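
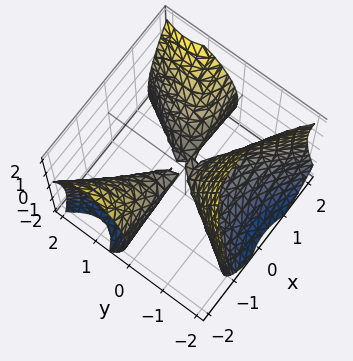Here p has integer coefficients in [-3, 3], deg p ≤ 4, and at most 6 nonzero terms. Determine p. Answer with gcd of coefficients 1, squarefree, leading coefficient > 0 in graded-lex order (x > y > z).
1. The picture has 2 separate pieces. They look like related sheets of one shape, so recover p as a whole.
2. Degree: the shape is more complex than any degree-2 surface, so deg p = 3.
3. From the visible intercepts: it meets the z-axis at z = 0 (among the integer gridlines); it meets the y-axis at y = 0 (among the integer gridlines); the visible x-axis segment lies entirely on the surface.
4. Putting this together gives p.

3*x^2*y + x*y^2 - 2*y^3 - 2*y*z - 2*z^2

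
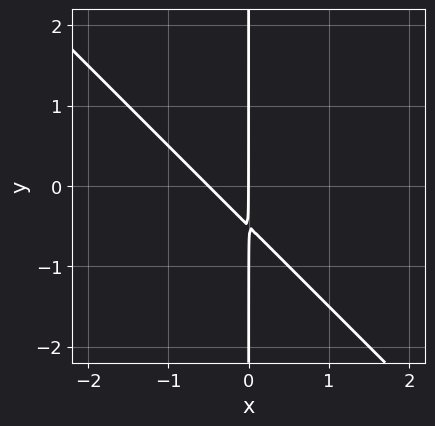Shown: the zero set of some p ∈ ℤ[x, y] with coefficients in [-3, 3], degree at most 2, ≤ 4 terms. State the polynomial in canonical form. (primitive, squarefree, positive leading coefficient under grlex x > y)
The degree is 2 — no degree-1 curve has this shape.
Observable constraints: the visible y-axis segment lies entirely on the curve; one x-axis crossing is at x = 0.
Putting this together gives p.

2*x^2 + 2*x*y + x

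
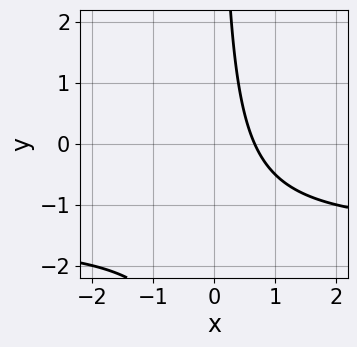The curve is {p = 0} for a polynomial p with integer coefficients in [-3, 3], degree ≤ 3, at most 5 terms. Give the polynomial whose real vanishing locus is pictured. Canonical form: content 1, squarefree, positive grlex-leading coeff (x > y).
2*x*y + 3*x - 2

First, the degree is 2 — no degree-1 curve has this shape.
Next, checking where it meets the axes: it misses every integer gridline on the y-axis.
Finally, the integer polynomial consistent with all of this is the stated p.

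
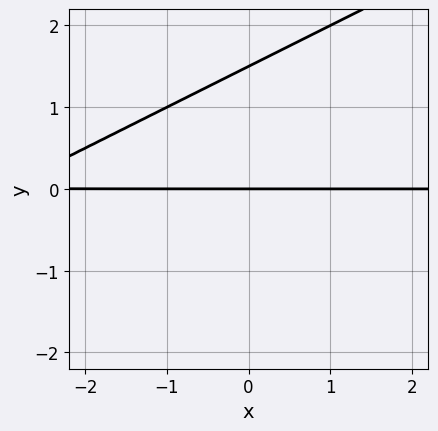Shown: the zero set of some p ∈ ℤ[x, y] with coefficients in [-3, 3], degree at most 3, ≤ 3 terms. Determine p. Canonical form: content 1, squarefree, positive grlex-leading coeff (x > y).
1. The degree is 2 — the shape is more complex than any degree-1 curve.
2. Reading off the gridlines: the visible x-axis segment lies entirely on the curve; it crosses the y-axis at the gridline y = 0.
3. These observations pin down the coefficients.

x*y - 2*y^2 + 3*y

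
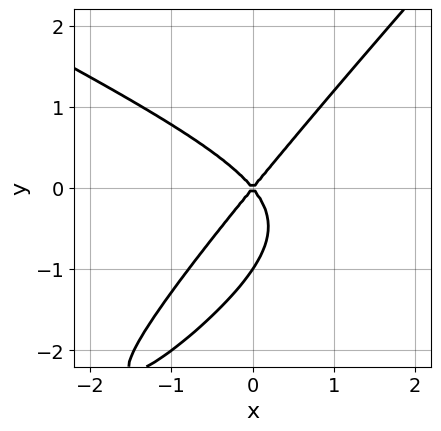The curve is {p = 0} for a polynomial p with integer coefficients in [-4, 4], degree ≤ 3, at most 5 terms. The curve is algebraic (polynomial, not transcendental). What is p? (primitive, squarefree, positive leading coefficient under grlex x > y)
(a) deg p = 3.
(b) Observable constraints: the y-axis gridline crossings are at y ∈ {-1, 0}; one x-axis crossing is at x = 0.
(c) Together with the visible shape, these determine p as stated.

x^3 - 3*x*y^2 + 2*y^3 - 3*x^2 + 2*y^2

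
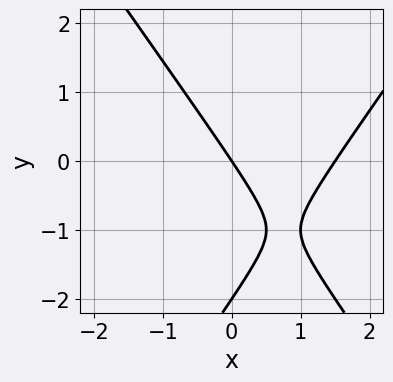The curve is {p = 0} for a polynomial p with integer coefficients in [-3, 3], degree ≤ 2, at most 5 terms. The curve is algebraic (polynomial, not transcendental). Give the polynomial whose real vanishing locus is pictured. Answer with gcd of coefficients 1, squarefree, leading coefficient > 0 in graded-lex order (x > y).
1. Degree: the shape is more complex than any degree-1 curve, so deg p = 2.
2. Observable constraints: it crosses the x-axis at the gridline x = 0; among the integer gridlines, it crosses the y-axis at y ∈ {-2, 0}.
3. Together with the visible shape, these determine p as stated.

2*x^2 - y^2 - 3*x - 2*y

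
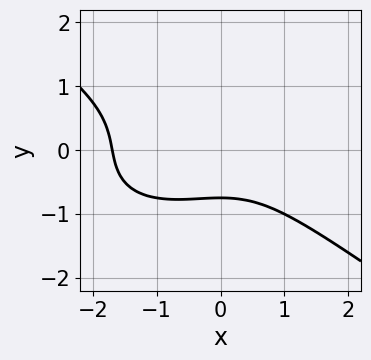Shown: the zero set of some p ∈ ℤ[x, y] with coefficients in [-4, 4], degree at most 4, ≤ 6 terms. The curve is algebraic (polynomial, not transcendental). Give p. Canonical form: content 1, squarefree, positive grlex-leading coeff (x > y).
The degree is 3 — a generic line meets the curve in up to 3 points.
Matching integer coefficients to the picture gives p.

x^3 + 3*y^3 + x^2 + y + 2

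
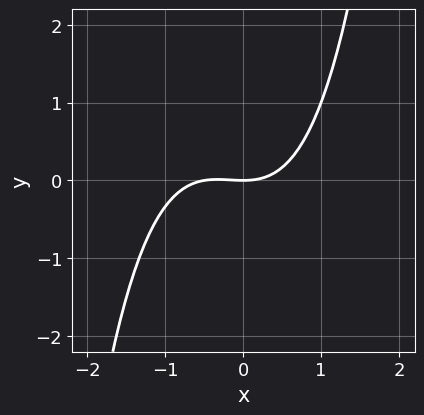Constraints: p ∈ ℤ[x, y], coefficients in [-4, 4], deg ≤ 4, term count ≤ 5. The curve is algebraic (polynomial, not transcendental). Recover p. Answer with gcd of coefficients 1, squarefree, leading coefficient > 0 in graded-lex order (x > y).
Degree: the shape is more complex than any degree-2 curve, so deg p = 3.
Against the integer gridlines: one y-axis crossing is at y = 0; it crosses the x-axis at the gridline x = 0.
Assembling these constraints gives the stated polynomial.

2*x^3 + x^2 - 3*y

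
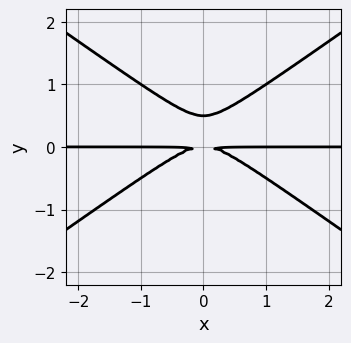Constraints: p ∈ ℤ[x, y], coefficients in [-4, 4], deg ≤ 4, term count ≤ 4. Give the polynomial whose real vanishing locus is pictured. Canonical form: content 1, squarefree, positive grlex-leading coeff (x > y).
x^2*y - 2*y^3 + y^2

(a) Degree: no degree-2 curve has this shape, so deg p = 3.
(b) Symmetries: the x ↦ −x reflection is a symmetry, so x appears only in even powers.
(c) Checking where it meets the axes: the visible x-axis segment lies entirely on the curve.
(d) Putting this together gives p.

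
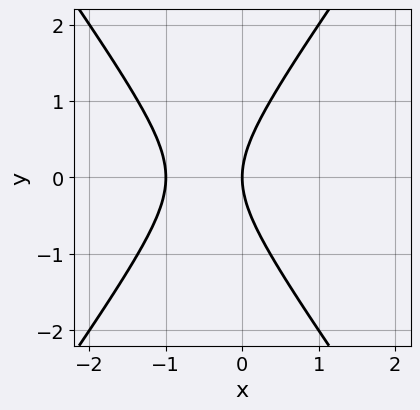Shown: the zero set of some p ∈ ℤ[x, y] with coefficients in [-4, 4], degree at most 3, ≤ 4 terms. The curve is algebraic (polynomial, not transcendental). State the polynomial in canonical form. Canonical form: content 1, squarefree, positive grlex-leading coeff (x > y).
First, degree: no degree-1 curve has this shape, so deg p = 2.
Next, symmetries: mirror symmetry y ↦ −y ⇒ only even powers of y.
Next, reading off the gridlines: the x-axis gridline crossings are at x ∈ {-1, 0}; one y-axis crossing is at y = 0.
Finally, putting this together gives p.

2*x^2 - y^2 + 2*x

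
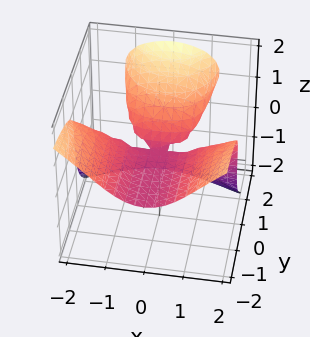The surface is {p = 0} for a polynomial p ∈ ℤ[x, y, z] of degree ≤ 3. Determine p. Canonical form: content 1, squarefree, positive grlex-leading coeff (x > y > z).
x^2*y + z^3 - 2*y*z

Degree: a generic line meets the surface in up to 3 points, so deg p = 3.
Reading off the gridlines: the visible y-axis segment lies entirely on the surface; every point of the x-axis in the box is on the surface.
Solving for integer coefficients yields p as stated.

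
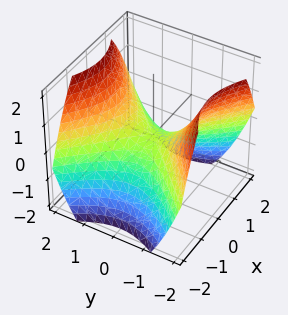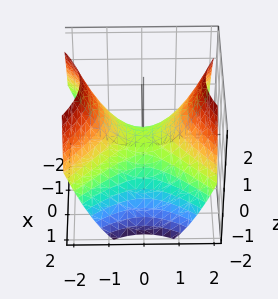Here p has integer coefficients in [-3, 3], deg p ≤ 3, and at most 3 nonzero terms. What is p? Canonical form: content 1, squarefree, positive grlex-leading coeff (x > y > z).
Degree: a saddle surface; a quadric, so deg p = 2.
Symmetries: it's symmetric under y → −y, forcing even powers of y; the x ↦ −x reflection is a symmetry, so x appears only in even powers.
From the visible intercepts: it crosses the y-axis at the gridline y = 0; it crosses the x-axis at the gridline x = 0; it crosses the z-axis at the gridline z = 0.
Solving for integer coefficients yields p as stated.

2*x^2 - 2*y^2 + 3*z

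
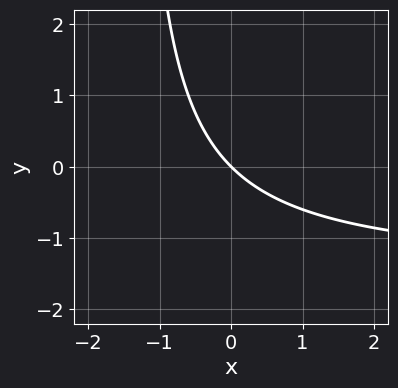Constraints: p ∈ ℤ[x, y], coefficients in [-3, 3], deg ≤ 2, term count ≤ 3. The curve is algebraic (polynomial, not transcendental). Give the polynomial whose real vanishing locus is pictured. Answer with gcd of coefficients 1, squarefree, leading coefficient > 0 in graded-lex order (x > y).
2*x*y + 3*x + 3*y

Degree: a generic line meets the curve in up to 2 points, so deg p = 2.
Against the integer gridlines: it meets the y-axis at y = 0 (among the integer gridlines); it crosses the x-axis at the gridline x = 0.
These observations pin down the coefficients.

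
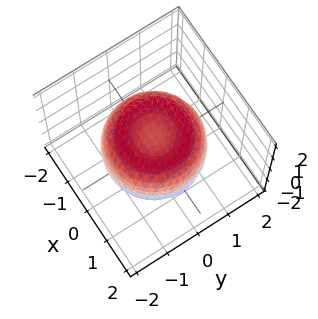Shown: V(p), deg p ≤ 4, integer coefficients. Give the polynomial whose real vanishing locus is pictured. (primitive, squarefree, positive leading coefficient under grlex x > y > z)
2*x^4 + 4*x^2*y^2 + 2*y^4 - 3*x^2 - 3*y^2 + 3*z^2 - 2

First, deg p = 4. The shape is more complex than any degree-3 surface.
Next, symmetries: every cross-section ⟂ z is a circle, so x, y appear only via x² + y².
Next, against the integer gridlines: a circular section at z = -1 has radius between 0 and 1.
Finally, the integer polynomial consistent with all of this is the stated p.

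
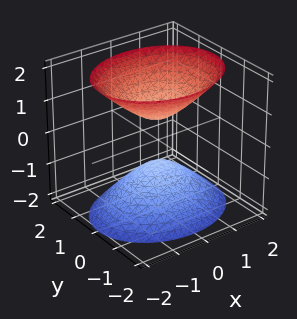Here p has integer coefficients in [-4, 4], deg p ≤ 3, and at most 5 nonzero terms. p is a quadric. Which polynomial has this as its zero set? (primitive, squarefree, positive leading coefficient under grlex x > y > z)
(a) I count 2 distinct pieces. They look like related sheets of one shape, so recover p as a whole.
(b) Degree: two separate bowl-shaped sheets opening away from each other; a quadric, so deg p = 2.
(c) Symmetries: mirror symmetry x ↦ −x ⇒ only even powers of x; the z ↦ −z reflection is a symmetry, so z appears only in even powers; the y ↦ −y reflection is a symmetry, so y appears only in even powers.
(d) Against the integer gridlines: the surface avoids every integer y-axis point in the box; the surface avoids every integer x-axis point in the box.
(e) The integer polynomial consistent with all of this is the stated p.

2*x^2 + 3*y^2 - 2*z^2 + 1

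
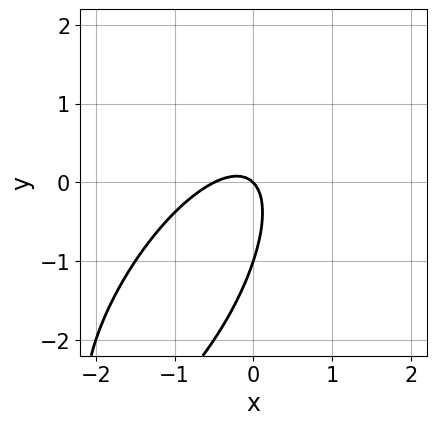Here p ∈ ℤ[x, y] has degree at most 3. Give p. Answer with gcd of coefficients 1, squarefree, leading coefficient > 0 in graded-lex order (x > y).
First, deg p = 2. A generic line meets the curve in up to 2 points.
Next, checking where it meets the axes: one x-axis crossing is at x = 0; among the integer gridlines, it crosses the y-axis at y ∈ {-1, 0}.
Finally, the integer polynomial consistent with all of this is the stated p.

2*x^2 - 2*x*y + y^2 + x + y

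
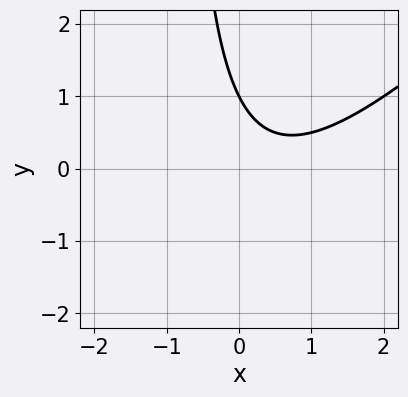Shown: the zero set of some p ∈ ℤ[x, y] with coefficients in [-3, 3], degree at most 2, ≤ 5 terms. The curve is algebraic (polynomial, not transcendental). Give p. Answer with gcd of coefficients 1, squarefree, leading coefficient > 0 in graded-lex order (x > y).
x^2 - x*y - x - y + 1

1. The degree is 2 — a generic line meets the curve in up to 2 points.
2. Against the integer gridlines: no x-intercept at any integer in the box; it meets the y-axis at y = 1 (among the integer gridlines).
3. Assembling these constraints gives the stated polynomial.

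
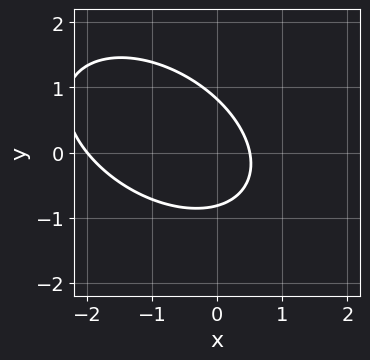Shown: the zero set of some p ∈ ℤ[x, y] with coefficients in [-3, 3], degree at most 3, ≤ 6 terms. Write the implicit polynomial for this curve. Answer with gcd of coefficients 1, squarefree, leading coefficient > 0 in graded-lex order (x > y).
2*x^2 + 2*x*y + 3*y^2 + 3*x - 2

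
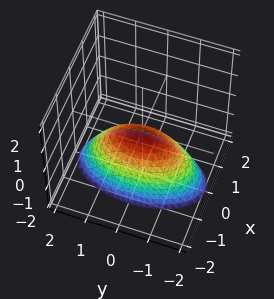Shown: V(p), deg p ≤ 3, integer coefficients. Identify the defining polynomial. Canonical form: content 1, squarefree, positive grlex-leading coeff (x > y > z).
1. deg p = 2. A single bowl opening along one axis; a quadric.
2. Symmetries: mirror symmetry y ↦ −y ⇒ only even powers of y; it's symmetric under x → −x, forcing even powers of x.
3. Checking where it meets the axes: it meets the y-axis at y = 0 (among the integer gridlines); it meets the z-axis at z = 0 (among the integer gridlines); it meets the x-axis at x = 0 (among the integer gridlines).
4. Solving for integer coefficients yields p as stated.

3*x^2 + y^2 + 2*z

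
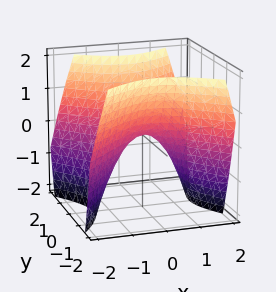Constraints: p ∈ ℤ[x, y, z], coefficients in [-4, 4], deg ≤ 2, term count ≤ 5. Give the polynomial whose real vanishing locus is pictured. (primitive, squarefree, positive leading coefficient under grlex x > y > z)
x^2 - y^2 + z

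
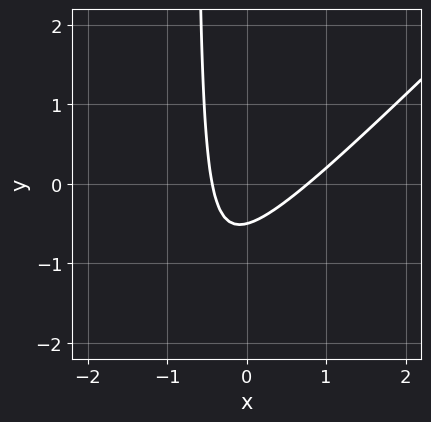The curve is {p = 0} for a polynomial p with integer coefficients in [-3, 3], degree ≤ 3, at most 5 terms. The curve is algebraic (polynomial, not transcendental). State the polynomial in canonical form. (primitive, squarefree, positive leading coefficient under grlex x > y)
3*x^2 - 3*x*y - x - 2*y - 1

1. The degree is 2 — no degree-1 curve has this shape.
2. The integer polynomial consistent with all of this is the stated p.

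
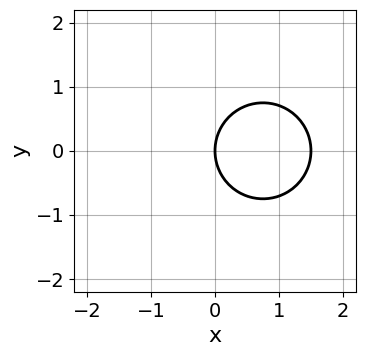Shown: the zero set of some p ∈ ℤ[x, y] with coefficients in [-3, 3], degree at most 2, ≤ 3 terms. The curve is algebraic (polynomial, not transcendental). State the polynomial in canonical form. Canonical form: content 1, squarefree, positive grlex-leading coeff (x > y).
2*x^2 + 2*y^2 - 3*x

Degree: no degree-1 curve has this shape, so deg p = 2.
Symmetries: it's symmetric under y → −y, forcing even powers of y.
From the visible intercepts: it meets the x-axis at x = 0 (among the integer gridlines); one y-axis crossing is at y = 0.
Matching integer coefficients to the picture gives p.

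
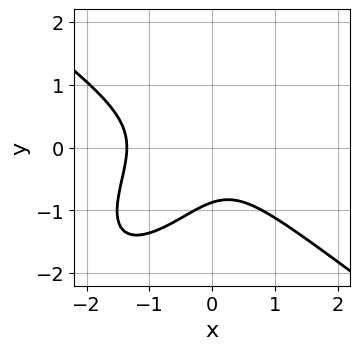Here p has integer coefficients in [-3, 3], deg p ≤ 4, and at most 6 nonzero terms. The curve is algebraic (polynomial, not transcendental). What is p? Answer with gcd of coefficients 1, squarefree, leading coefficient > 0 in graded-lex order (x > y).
3*x^3 - 3*x*y^2 + 3*y^3 + 3*x^2 + 2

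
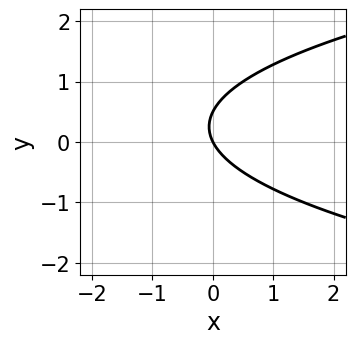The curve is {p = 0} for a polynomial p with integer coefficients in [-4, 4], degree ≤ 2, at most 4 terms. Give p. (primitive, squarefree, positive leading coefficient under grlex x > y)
2*y^2 - 2*x - y

Degree: no degree-1 curve has this shape, so deg p = 2.
From the visible intercepts: one y-axis crossing is at y = 0; it meets the x-axis at x = 0 (among the integer gridlines).
These observations pin down the coefficients.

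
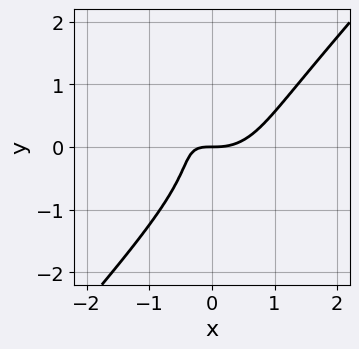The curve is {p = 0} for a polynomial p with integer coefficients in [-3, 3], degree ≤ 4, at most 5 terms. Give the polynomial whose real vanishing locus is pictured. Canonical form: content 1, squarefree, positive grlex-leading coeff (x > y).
First, deg p = 3.
Next, observable constraints: it crosses the y-axis at the gridline y = 0; it meets the x-axis at x = 0 (among the integer gridlines).
Finally, the integer polynomial consistent with all of this is the stated p.

3*x^3 + x*y^2 - 3*y^3 - 3*x*y - 2*y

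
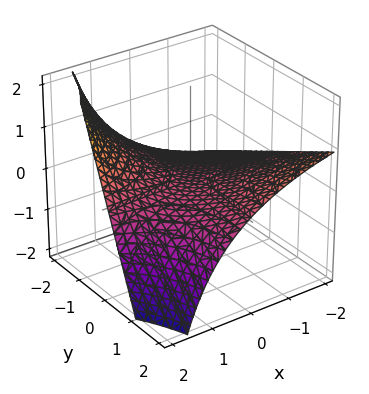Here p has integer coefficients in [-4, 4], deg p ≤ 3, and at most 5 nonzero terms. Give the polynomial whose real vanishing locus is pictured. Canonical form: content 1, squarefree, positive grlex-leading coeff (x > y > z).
x*y - x*z + 3*z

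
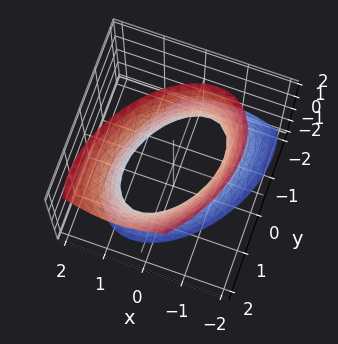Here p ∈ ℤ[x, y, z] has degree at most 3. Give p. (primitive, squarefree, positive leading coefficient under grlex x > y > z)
First, degree: no degree-1 surface has this shape, so deg p = 2.
Next, against the integer gridlines: the x-axis gridline crossings are at x ∈ {-1, 1}; it misses every integer gridline on the z-axis.
Finally, these observations pin down the coefficients.

3*x^2 - 2*x*y + 2*y^2 - y*z - z^2 - 3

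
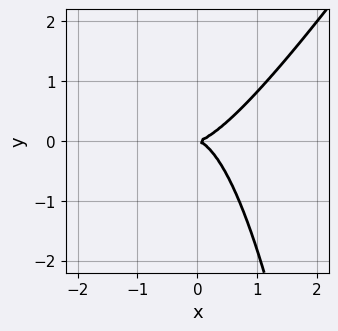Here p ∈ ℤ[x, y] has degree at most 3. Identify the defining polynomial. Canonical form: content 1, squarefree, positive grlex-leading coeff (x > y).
The degree is 3 — a generic line meets the curve in up to 3 points.
Reading off the gridlines: it meets the x-axis at x = 0 (among the integer gridlines); one y-axis crossing is at y = 0.
Together with the visible shape, these determine p as stated.

3*x^3 - 2*x^2*y - 2*y^2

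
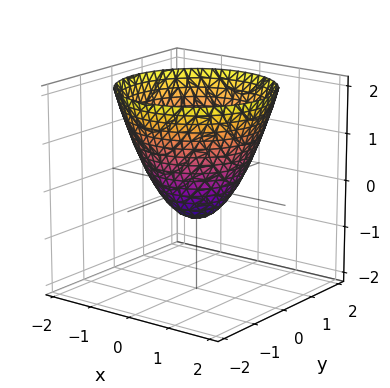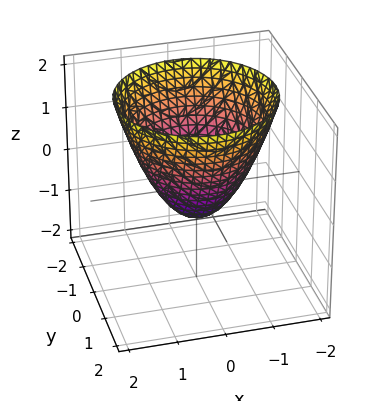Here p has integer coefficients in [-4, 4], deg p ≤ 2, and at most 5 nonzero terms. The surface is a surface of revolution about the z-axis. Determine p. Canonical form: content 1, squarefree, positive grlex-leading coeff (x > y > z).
The degree is 2 — a generic line meets the surface in up to 2 points.
Symmetries: rotational symmetry about the z-axis ⇒ p depends on x, y only through x² + y².
From the visible intercepts: a circular section at z = 1 has radius between 1 and 2.
Matching integer coefficients to the picture gives p.

3*x^2 + 3*y^2 - 3*z - 2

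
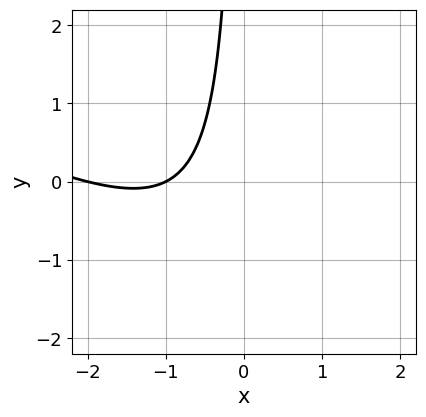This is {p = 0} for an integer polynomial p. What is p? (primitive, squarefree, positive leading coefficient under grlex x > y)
x^2 + 2*x*y + 3*x + 2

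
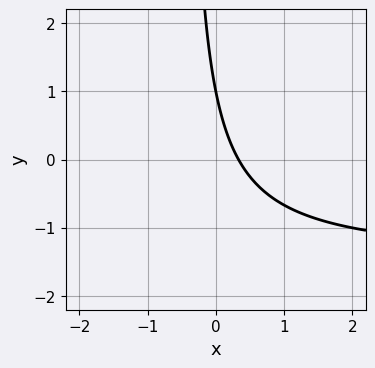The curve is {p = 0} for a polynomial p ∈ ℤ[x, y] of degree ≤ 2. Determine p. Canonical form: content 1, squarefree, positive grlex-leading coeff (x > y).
2*x*y + 3*x + y - 1

Degree: a generic line meets the curve in up to 2 points, so deg p = 2.
Against the integer gridlines: one y-axis crossing is at y = 1.
Fitting integer coefficients to these (and the overall shape) gives p.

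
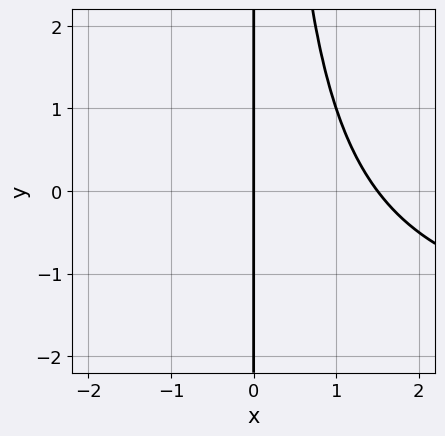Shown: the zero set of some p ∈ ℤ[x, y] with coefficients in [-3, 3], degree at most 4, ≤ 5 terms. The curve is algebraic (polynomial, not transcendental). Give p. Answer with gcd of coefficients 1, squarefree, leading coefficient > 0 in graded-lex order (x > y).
deg p = 3. A generic line meets the curve in up to 3 points.
From the visible intercepts: every point of the y-axis in the box is on the curve; it meets the x-axis at x = 0 (among the integer gridlines).
The integer polynomial consistent with all of this is the stated p.

x^2*y + 2*x^2 - 3*x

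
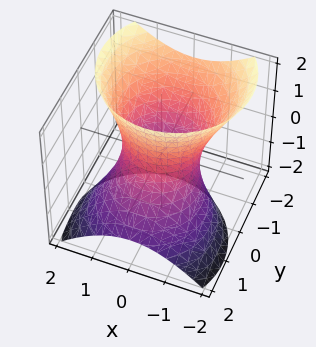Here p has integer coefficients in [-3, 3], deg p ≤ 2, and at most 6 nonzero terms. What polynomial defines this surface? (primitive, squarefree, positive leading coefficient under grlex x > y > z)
2*x^2 + 2*y^2 + 2*y*z - z^2 - 2

1. Degree: the shape is more complex than any degree-1 surface, so deg p = 2.
2. From the visible intercepts: the y-axis gridline crossings are at y ∈ {-1, 1}; no z-intercept at any integer in the box; among the integer gridlines, it crosses the x-axis at x ∈ {-1, 1}.
3. Matching integer coefficients to the picture gives p.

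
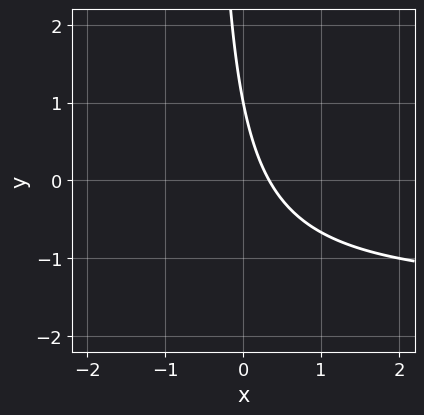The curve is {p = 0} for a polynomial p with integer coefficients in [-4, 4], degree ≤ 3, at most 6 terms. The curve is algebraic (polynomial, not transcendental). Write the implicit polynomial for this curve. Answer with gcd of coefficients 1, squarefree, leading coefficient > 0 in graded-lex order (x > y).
2*x*y + 3*x + y - 1

1. Degree: a generic line meets the curve in up to 2 points, so deg p = 2.
2. Checking where it meets the axes: one y-axis crossing is at y = 1.
3. These observations pin down the coefficients.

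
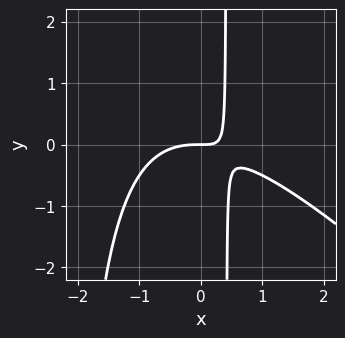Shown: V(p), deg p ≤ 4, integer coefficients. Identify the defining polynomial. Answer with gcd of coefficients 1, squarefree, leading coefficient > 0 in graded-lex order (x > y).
x^3 + x^2*y + 2*x*y - y

deg p = 3. No degree-2 curve has this shape.
From the axis intercepts and sections: it crosses the x-axis at the gridline x = 0; it crosses the y-axis at the gridline y = 0.
Putting this together gives p.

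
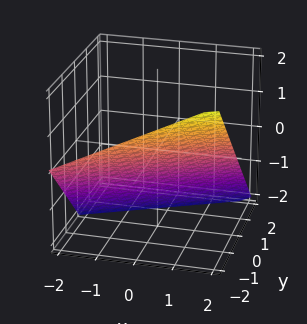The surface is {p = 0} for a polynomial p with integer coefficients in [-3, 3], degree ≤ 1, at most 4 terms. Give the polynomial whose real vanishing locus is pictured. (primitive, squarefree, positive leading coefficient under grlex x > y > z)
x - 2*y - 2*z - 2

deg p = 1. The surface is flat (a plane).
From the axis intercepts and sections: one x-axis crossing is at x = 2; it crosses the y-axis at the gridline y = -1; it meets the z-axis at z = -1 (among the integer gridlines).
Solving for integer coefficients yields p as stated.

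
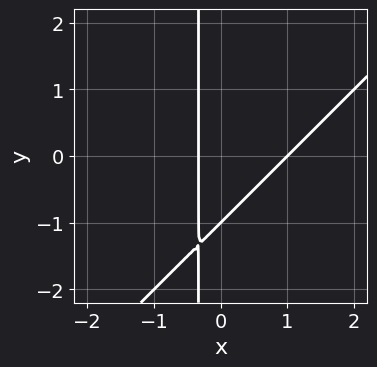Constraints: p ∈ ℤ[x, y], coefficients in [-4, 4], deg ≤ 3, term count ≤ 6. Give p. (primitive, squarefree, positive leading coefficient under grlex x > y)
3*x^2 - 3*x*y - 2*x - y - 1

The degree is 2 — no degree-1 curve has this shape.
From the axis intercepts and sections: it crosses the x-axis at the gridline x = 1; one y-axis crossing is at y = -1.
Solving for integer coefficients yields p as stated.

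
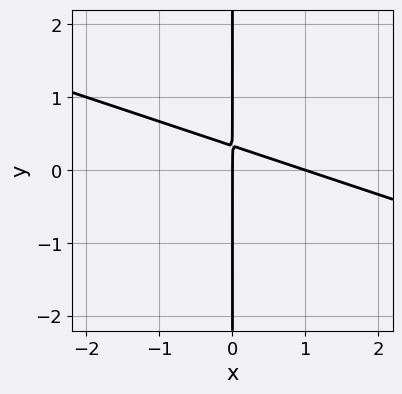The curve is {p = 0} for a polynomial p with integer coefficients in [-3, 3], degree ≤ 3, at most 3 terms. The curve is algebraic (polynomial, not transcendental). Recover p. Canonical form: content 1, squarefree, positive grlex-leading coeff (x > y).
x^2 + 3*x*y - x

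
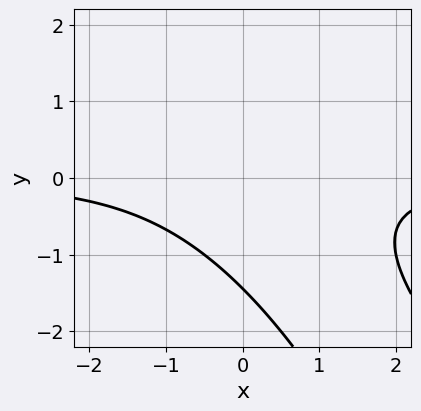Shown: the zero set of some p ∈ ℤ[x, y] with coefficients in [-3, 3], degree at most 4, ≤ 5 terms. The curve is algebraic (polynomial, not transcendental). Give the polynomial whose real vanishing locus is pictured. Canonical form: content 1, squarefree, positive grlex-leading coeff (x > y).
The degree is 3 — no degree-2 curve has this shape.
Checking where it meets the axes: no x-intercept at any integer in the box.
Together with the visible shape, these determine p as stated.

2*x^2*y + 3*x*y^2 + y^3 + 3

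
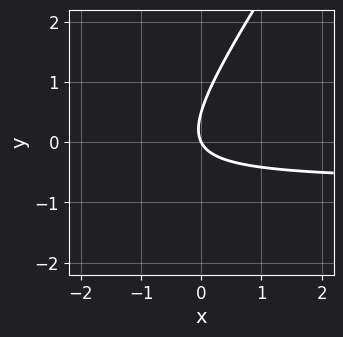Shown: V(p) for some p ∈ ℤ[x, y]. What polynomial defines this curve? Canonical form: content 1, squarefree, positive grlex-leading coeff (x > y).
1. The degree is 2 — the shape is more complex than any degree-1 curve.
2. Checking where it meets the axes: one y-axis crossing is at y = 0; one x-axis crossing is at x = 0.
3. Solving for integer coefficients yields p as stated.

3*x*y - 2*y^2 + 2*x + y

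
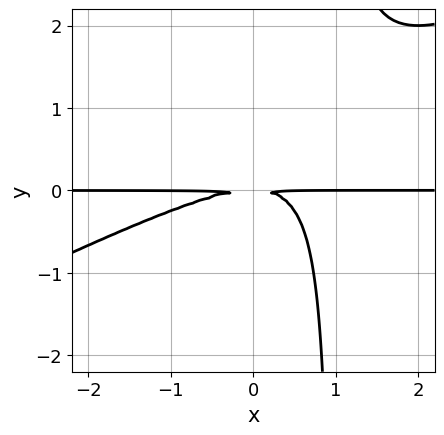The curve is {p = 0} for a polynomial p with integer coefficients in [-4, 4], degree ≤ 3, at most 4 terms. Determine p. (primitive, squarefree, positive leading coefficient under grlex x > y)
(a) The degree is 3 — a generic line meets the curve in up to 3 points.
(b) Reading off the gridlines: the visible x-axis segment lies entirely on the curve.
(c) These observations pin down the coefficients.

x^2*y - 2*x*y^2 + 2*y^2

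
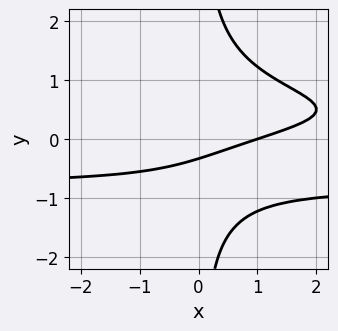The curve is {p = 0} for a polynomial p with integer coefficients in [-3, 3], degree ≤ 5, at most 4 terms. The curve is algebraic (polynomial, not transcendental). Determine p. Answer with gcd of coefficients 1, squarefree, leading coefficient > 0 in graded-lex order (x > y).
2*x*y^3 + x - 3*y - 1

Degree: the shape is more complex than any degree-3 curve, so deg p = 4.
Reading off the gridlines: one x-axis crossing is at x = 1.
These observations pin down the coefficients.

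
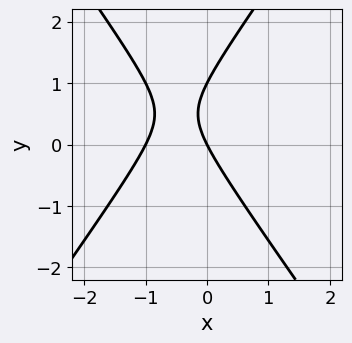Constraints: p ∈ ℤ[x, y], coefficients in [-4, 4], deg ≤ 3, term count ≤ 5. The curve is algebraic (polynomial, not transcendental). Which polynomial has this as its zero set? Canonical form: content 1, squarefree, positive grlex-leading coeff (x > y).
2*x^2 - y^2 + 2*x + y

First, deg p = 2. A generic line meets the curve in up to 2 points.
Next, from the visible intercepts: the y-axis gridline crossings are at y ∈ {0, 1}; the x-axis gridline crossings are at x ∈ {-1, 0}.
Finally, the integer polynomial consistent with all of this is the stated p.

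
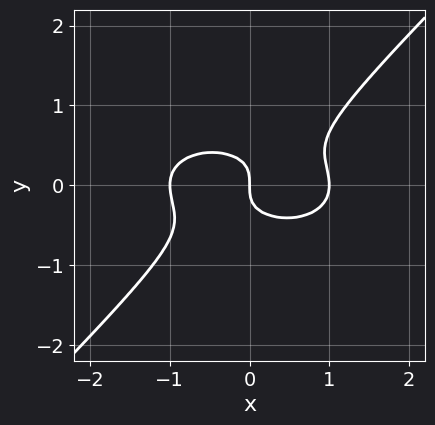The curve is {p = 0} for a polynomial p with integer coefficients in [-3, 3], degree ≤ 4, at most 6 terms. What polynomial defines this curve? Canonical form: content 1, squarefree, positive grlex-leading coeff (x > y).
x^3 + 2*x*y^2 - 3*y^3 - x

deg p = 3. The shape is more complex than any degree-2 curve.
Against the integer gridlines: it meets the y-axis at y = 0 (among the integer gridlines); among the integer gridlines, it crosses the x-axis at x ∈ {-1, 0, 1}.
Together with the visible shape, these determine p as stated.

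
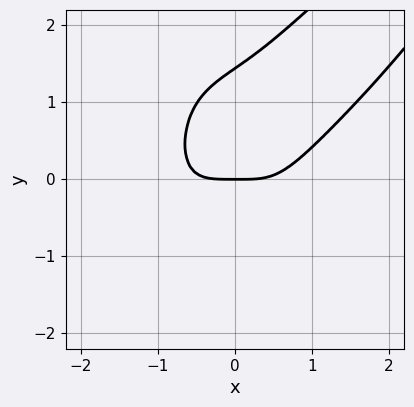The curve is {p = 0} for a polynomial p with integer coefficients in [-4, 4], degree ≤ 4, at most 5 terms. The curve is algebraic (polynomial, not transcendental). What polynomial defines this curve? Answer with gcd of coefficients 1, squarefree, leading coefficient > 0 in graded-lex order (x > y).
1. Degree: no degree-3 curve has this shape, so deg p = 4.
2. Checking where it meets the axes: one x-axis crossing is at x = 0; it crosses the y-axis at the gridline y = 0.
3. Assembling these constraints gives the stated polynomial.

3*x^4 - 3*x^3*y + y^4 - 3*x*y^2 - 3*y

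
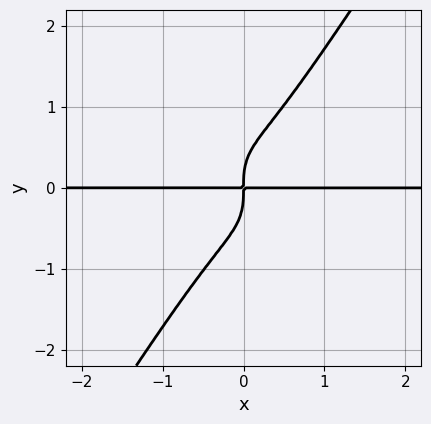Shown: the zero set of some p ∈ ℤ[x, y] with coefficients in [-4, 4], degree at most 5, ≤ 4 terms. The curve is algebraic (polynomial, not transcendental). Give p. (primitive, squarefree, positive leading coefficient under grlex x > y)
3*x^3*y + 3*x^2*y^2 - 2*y^4 + 2*x*y

The degree is 4 — the shape is more complex than any degree-3 curve.
Observable constraints: the visible x-axis segment lies entirely on the curve.
Solving for integer coefficients yields p as stated.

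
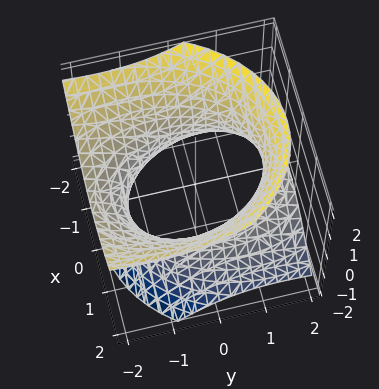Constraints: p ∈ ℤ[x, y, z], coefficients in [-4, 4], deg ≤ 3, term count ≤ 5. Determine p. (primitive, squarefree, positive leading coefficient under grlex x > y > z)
1. The degree is 2 — a generic line meets the surface in up to 2 points.
2. From the visible intercepts: it misses every integer gridline on the z-axis.
3. These observations pin down the coefficients.

2*x^2 + y^2 + 2*y*z - 2*z^2 - 3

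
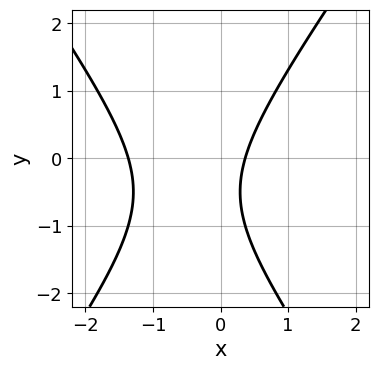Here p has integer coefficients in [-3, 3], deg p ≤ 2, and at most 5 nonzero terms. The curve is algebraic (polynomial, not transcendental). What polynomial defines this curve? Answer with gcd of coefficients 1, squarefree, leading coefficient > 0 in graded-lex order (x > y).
2*x^2 - y^2 + 2*x - y - 1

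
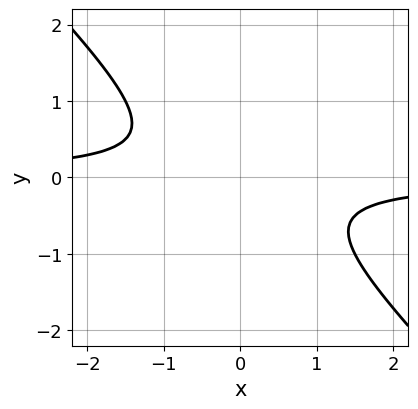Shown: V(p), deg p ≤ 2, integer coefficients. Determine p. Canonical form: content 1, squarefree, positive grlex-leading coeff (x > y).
(a) The degree is 2 — a generic line meets the curve in up to 2 points.
(b) From the axis intercepts and sections: no x-intercept at any integer in the box; no y-intercept at any integer in the box.
(c) Together with the visible shape, these determine p as stated.

2*x*y + 2*y^2 + 1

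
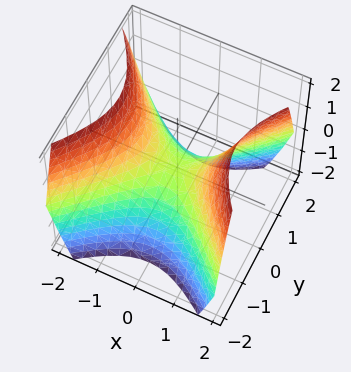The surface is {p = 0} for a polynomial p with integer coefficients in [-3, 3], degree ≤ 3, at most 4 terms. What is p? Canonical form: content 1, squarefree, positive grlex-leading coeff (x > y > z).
x^2 - y^2 - z

First, the degree is 2 — a hyperbolic paraboloid; a quadric.
Then, symmetries: mirror symmetry x ↦ −x ⇒ only even powers of x; mirror symmetry y ↦ −y ⇒ only even powers of y.
Next, from the visible intercepts: it meets the x-axis at x = 0 (among the integer gridlines); it crosses the y-axis at the gridline y = 0; it crosses the z-axis at the gridline z = 0.
Finally, fitting integer coefficients to these (and the overall shape) gives p.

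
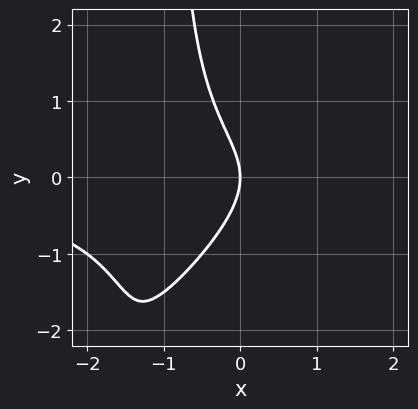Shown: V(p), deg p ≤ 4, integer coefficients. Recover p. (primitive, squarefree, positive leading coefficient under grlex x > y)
2*x^2*y - 2*x*y^2 - 2*y^2 - 3*x

deg p = 3. A generic line meets the curve in up to 3 points.
Observable constraints: it crosses the x-axis at the gridline x = 0; it meets the y-axis at y = 0 (among the integer gridlines).
These observations pin down the coefficients.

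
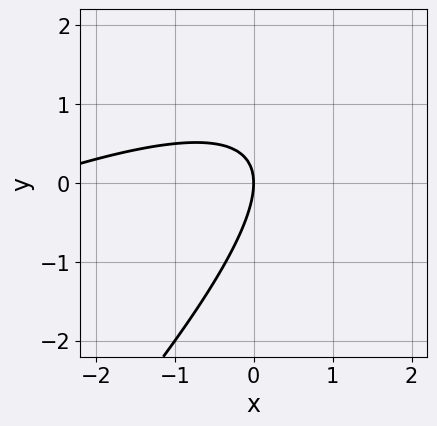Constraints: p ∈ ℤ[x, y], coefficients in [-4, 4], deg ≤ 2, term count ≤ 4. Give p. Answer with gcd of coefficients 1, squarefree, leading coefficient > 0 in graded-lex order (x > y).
x^2 - 3*x*y + 2*y^2 + 3*x

Degree: a generic line meets the curve in up to 2 points, so deg p = 2.
From the axis intercepts and sections: it meets the x-axis at x = 0 (among the integer gridlines); one y-axis crossing is at y = 0.
Assembling these constraints gives the stated polynomial.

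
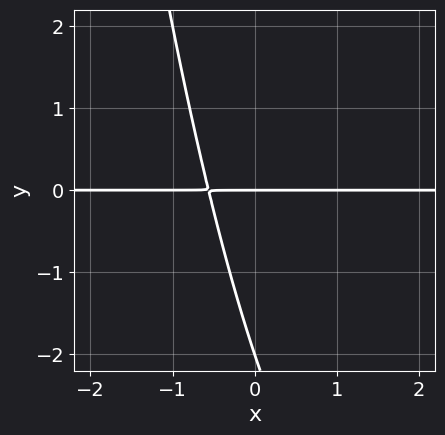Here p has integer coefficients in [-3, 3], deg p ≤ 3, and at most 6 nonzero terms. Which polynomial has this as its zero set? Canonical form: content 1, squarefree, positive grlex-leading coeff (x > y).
x^2*y - 3*x*y - y^2 - 2*y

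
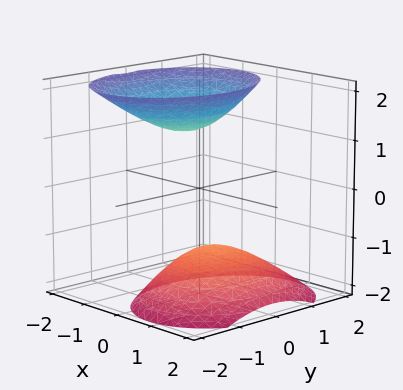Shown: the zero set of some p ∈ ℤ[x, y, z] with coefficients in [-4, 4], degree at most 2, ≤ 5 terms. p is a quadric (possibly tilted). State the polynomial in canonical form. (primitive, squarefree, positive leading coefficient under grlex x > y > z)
3*x^2 + 2*x*z + 2*y^2 - 2*z^2 + 3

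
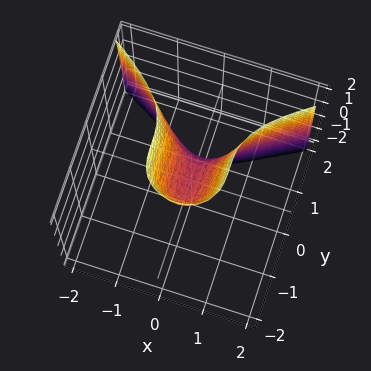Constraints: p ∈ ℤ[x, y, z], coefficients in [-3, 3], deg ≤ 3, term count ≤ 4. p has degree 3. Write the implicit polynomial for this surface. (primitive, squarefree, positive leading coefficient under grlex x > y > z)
2*y^3 - 3*x^2 + z

(a) deg p = 3.
(b) From the visible intercepts: it crosses the z-axis at the gridline z = 0; it crosses the x-axis at the gridline x = 0; it crosses the y-axis at the gridline y = 0.
(c) Solving for integer coefficients yields p as stated.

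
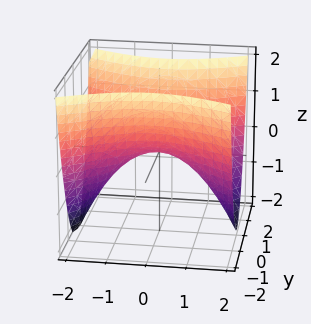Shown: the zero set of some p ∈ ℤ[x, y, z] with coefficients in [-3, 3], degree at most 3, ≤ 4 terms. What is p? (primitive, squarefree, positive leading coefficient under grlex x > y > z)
x^2 - 2*y^2 + 2*z

deg p = 2. A hyperbolic paraboloid; a quadric.
Symmetries: it's symmetric under y → −y, forcing even powers of y; it's symmetric under x → −x, forcing even powers of x.
Observable constraints: it crosses the y-axis at the gridline y = 0; it meets the z-axis at z = 0 (among the integer gridlines); one x-axis crossing is at x = 0.
These observations pin down the coefficients.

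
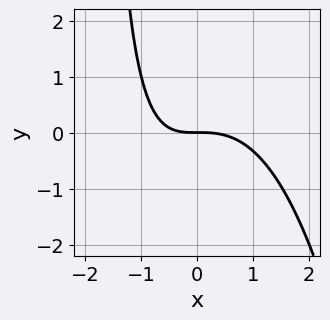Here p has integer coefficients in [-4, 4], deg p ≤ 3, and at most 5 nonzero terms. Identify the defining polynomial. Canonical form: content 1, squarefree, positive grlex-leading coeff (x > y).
First, the degree is 3 — no degree-2 curve has this shape.
Then, from the axis intercepts and sections: one x-axis crossing is at x = 0; it crosses the y-axis at the gridline y = 0.
Finally, these observations pin down the coefficients.

x^3 + x*y + 2*y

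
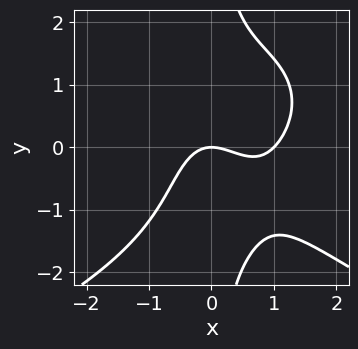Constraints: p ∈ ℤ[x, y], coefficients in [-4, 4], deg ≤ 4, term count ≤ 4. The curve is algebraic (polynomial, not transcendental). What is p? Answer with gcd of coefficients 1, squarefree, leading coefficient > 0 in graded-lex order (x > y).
x*y^3 + 2*x^3 - 2*x^2 - 2*y

1. deg p = 4. The shape is more complex than any degree-3 curve.
2. Against the integer gridlines: it meets the y-axis at y = 0 (among the integer gridlines); the x-axis gridline crossings are at x ∈ {0, 1}.
3. Putting this together gives p.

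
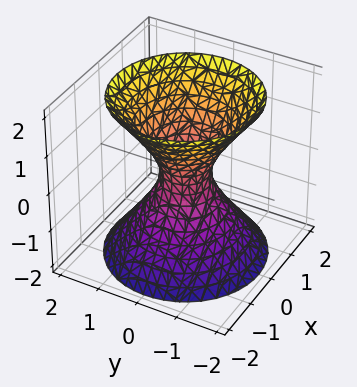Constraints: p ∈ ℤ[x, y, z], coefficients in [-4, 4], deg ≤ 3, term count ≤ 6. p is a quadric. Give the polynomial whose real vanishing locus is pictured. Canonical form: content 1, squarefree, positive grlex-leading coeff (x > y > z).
Degree: an hourglass — one-sheet hyperboloid; a quadric, so deg p = 2.
Symmetries: it's symmetric under z → −z, forcing even powers of z; the surface is invariant under rotation about z: p = q(x² + y², z).
Against the integer gridlines: a circular section at z = -1 has radius exactly 1; it misses every integer gridline on the z-axis.
The integer polynomial consistent with all of this is the stated p.

3*x^2 + 3*y^2 - 2*z^2 - 1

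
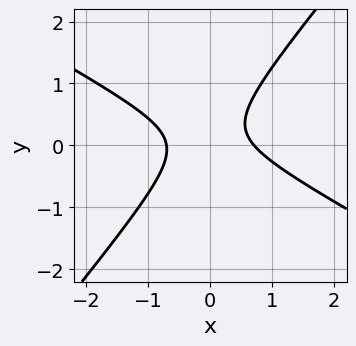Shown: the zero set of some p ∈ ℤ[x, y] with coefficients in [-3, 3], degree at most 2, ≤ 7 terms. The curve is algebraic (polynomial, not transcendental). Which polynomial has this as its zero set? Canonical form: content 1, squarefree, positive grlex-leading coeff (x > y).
1. Degree: the shape is more complex than any degree-1 curve, so deg p = 2.
2. Reading off the gridlines: no y-intercept at any integer in the box.
3. Putting this together gives p.

2*x^2 + 2*x*y - 3*y^2 + y - 1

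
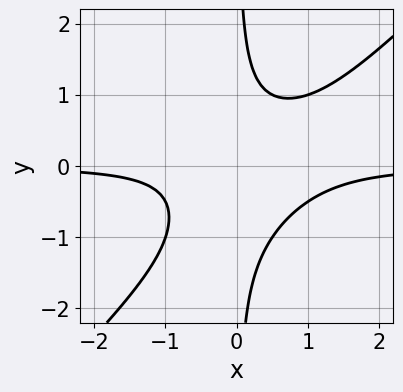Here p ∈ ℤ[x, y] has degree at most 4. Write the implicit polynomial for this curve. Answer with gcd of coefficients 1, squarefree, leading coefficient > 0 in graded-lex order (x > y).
First, deg p = 3. A generic line meets the curve in up to 3 points.
Next, checking where it meets the axes: no y-intercept at any integer in the box; the curve avoids every integer x-axis point in the box.
Finally, assembling these constraints gives the stated polynomial.

2*x^2*y - 2*x*y^2 - x*y + 1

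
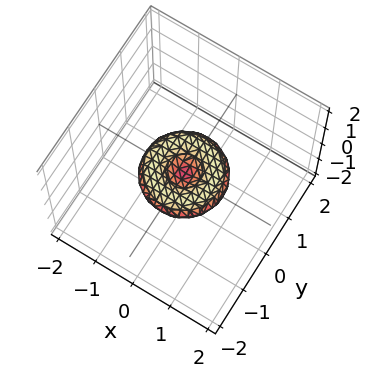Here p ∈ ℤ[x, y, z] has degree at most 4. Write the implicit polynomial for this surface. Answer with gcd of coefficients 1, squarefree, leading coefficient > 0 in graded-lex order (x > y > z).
x^4 + 2*x^2*y^2 + y^4 - x^2 - y^2 + 3*z^2

1. deg p = 4. A generic line meets the surface in up to 4 points.
2. Symmetries: the surface is invariant under rotation about z: p = q(x² + y², z).
3. Against the integer gridlines: a circular section at z = 0 has radius exactly 1; among the integer gridlines, it crosses the y-axis at y ∈ {-1, 0, 1}; the x-axis gridline crossings are at x ∈ {-1, 0, 1}.
4. Putting this together gives p.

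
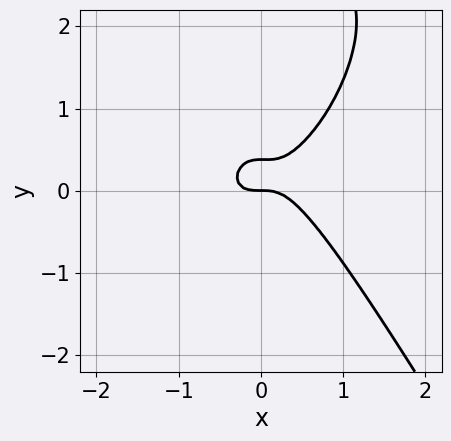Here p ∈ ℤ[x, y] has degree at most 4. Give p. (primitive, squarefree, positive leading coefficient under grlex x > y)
3*x^3 - x^2*y + y^3 - 3*y^2 + y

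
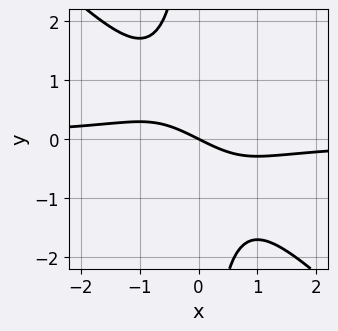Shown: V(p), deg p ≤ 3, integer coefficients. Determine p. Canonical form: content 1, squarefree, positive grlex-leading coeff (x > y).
First, deg p = 3.
Next, from the axis intercepts and sections: one x-axis crossing is at x = 0; it crosses the y-axis at the gridline y = 0.
Finally, matching integer coefficients to the picture gives p.

2*x^2*y + 2*x*y^2 + x + 2*y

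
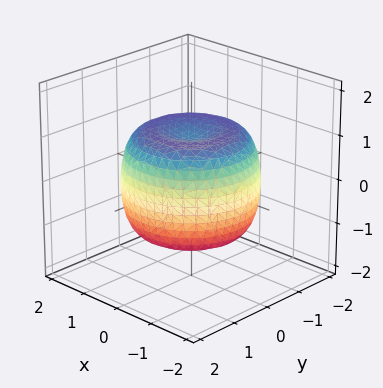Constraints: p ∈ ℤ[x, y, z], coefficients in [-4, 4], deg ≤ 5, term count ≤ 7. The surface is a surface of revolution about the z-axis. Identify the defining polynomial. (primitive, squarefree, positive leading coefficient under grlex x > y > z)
deg p = 4. A generic line meets the surface in up to 4 points.
Symmetries: rotational symmetry about the z-axis ⇒ p depends on x, y only through x² + y².
Against the integer gridlines: a circular section at z = -1 has radius between 1 and 2; the z-axis gridline crossings are at z ∈ {-1, 1}.
Matching integer coefficients to the picture gives p.

2*x^4 + 4*x^2*y^2 + 2*y^4 - 3*x^2 - 3*y^2 + 3*z^2 - 3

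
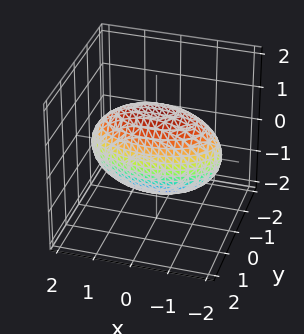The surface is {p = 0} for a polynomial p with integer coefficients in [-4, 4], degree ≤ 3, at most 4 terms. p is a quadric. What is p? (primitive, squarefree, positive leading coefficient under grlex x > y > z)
The degree is 2 — a closed, bounded, convex surface; a quadric.
Symmetries: the y ↦ −y reflection is a symmetry, so y appears only in even powers; mirror symmetry z ↦ −z ⇒ only even powers of z; it's symmetric under x → −x, forcing even powers of x.
Checking where it meets the axes: the y-axis gridline crossings are at y ∈ {-1, 1}.
These observations pin down the coefficients.

x^2 + 3*y^2 + 2*z^2 - 3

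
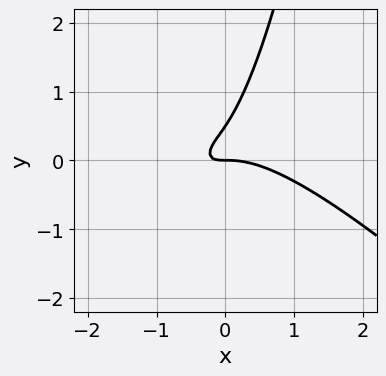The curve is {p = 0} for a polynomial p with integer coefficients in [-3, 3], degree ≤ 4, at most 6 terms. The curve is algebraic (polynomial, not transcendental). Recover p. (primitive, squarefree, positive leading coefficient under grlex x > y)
2*x^3 + 2*x^2*y + 3*x*y - 2*y^2 + y

The degree is 3 — no degree-2 curve has this shape.
From the visible intercepts: one y-axis crossing is at y = 0; one x-axis crossing is at x = 0.
Matching integer coefficients to the picture gives p.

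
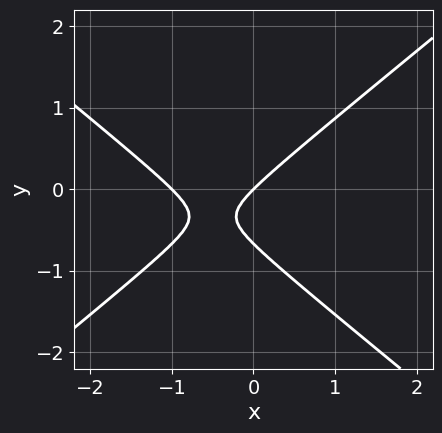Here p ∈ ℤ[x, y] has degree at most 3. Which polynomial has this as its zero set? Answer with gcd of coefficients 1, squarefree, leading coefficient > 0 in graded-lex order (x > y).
First, deg p = 2. The shape is more complex than any degree-1 curve.
Then, against the integer gridlines: it meets the y-axis at y = 0 (among the integer gridlines); the x-axis gridline crossings are at x ∈ {-1, 0}.
Finally, matching integer coefficients to the picture gives p.

2*x^2 - 3*y^2 + 2*x - 2*y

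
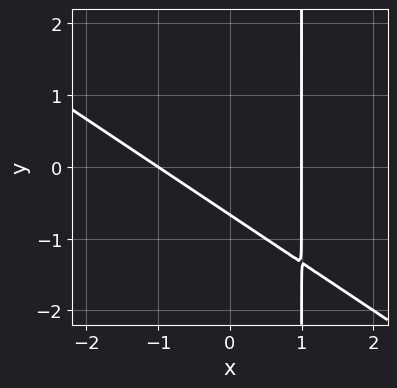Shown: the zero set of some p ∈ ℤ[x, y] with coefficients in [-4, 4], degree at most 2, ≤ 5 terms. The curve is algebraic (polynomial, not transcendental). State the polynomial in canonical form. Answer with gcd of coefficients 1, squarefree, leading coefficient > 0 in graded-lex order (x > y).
First, deg p = 2.
Next, observable constraints: among the integer gridlines, it crosses the x-axis at x ∈ {-1, 1}.
Finally, solving for integer coefficients yields p as stated.

2*x^2 + 3*x*y - 3*y - 2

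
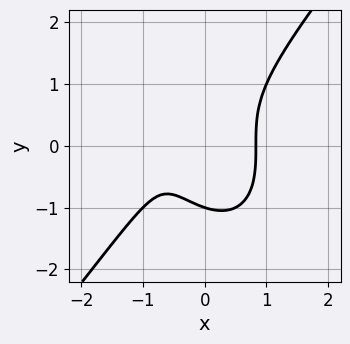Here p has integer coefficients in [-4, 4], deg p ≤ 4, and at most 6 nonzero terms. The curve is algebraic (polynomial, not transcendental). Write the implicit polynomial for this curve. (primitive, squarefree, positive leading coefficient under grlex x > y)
2*x^3 - y^3 + x^2 - x - 1

1. deg p = 3. A generic line meets the curve in up to 3 points.
2. Observable constraints: it crosses the y-axis at the gridline y = -1.
3. Solving for integer coefficients yields p as stated.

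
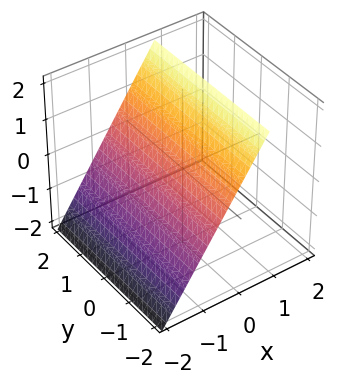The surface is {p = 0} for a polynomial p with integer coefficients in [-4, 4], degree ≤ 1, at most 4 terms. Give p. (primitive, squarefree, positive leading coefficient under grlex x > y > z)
3*x - 2*z + 2

Degree: the surface is flat (a plane), so deg p = 1.
Against the integer gridlines: the surface avoids every integer y-axis point in the box; it meets the z-axis at z = 1 (among the integer gridlines).
Putting this together gives p.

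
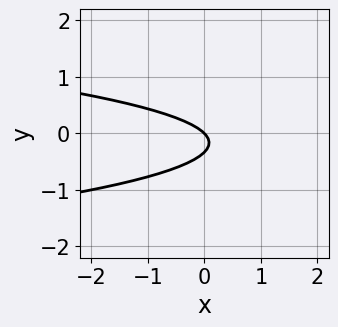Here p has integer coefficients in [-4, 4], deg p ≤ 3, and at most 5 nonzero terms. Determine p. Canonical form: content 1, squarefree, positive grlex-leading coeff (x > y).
3*y^2 + x + y

Degree: a generic line meets the curve in up to 2 points, so deg p = 2.
From the axis intercepts and sections: it meets the y-axis at y = 0 (among the integer gridlines); one x-axis crossing is at x = 0.
Solving for integer coefficients yields p as stated.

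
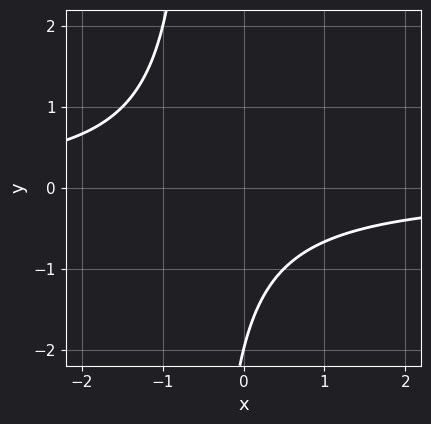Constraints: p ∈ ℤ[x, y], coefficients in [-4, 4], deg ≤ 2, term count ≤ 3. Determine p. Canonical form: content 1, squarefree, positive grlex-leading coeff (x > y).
2*x*y + y + 2

(a) deg p = 2. The shape is more complex than any degree-1 curve.
(b) Checking where it meets the axes: the curve avoids every integer x-axis point in the box; it crosses the y-axis at the gridline y = -2.
(c) Fitting integer coefficients to these (and the overall shape) gives p.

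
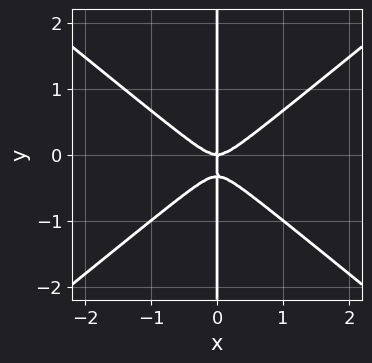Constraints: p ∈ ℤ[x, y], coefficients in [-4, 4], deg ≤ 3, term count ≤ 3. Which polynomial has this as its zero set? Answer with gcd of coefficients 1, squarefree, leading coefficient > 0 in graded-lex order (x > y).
1. deg p = 3.
2. From the axis intercepts and sections: the visible y-axis segment lies entirely on the curve; it meets the x-axis at x = 0 (among the integer gridlines).
3. Fitting integer coefficients to these (and the overall shape) gives p.

2*x^3 - 3*x*y^2 - x*y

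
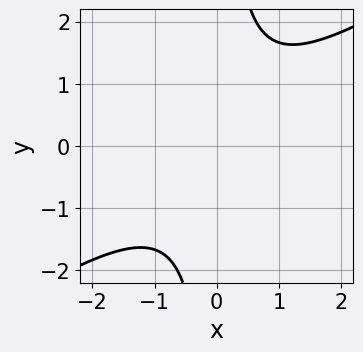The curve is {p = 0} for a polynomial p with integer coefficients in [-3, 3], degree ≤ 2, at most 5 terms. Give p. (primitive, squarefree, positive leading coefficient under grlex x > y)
(a) Degree: a generic line meets the curve in up to 2 points, so deg p = 2.
(b) Against the integer gridlines: it misses every integer gridline on the x-axis; no y-intercept at any integer in the box.
(c) The integer polynomial consistent with all of this is the stated p.

2*x^2 - 3*x*y + 3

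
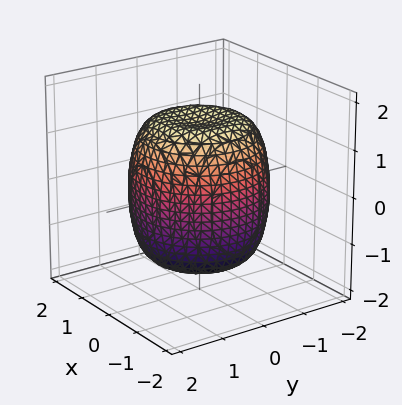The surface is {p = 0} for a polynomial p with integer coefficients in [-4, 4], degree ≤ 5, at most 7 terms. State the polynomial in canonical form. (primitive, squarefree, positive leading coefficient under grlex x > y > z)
First, the degree is 4 — no degree-3 surface has this shape.
Next, by symmetry, every cross-section ⟂ z is a circle, so x, y appear only via x² + y².
Next, from the visible intercepts: a circular section at z = 1 has radius between 1 and 2.
Finally, the integer polynomial consistent with all of this is the stated p.

x^4 + 2*x^2*y^2 + y^4 - x^2 - y^2 + z^2 - 2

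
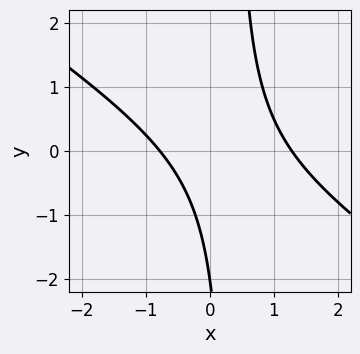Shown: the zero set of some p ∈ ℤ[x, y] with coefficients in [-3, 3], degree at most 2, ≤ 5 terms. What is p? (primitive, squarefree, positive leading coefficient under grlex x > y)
First, degree: the shape is more complex than any degree-1 curve, so deg p = 2.
Then, observable constraints: it meets the y-axis at y = -2 (among the integer gridlines).
Finally, putting this together gives p.

2*x^2 + 3*x*y - x - y - 2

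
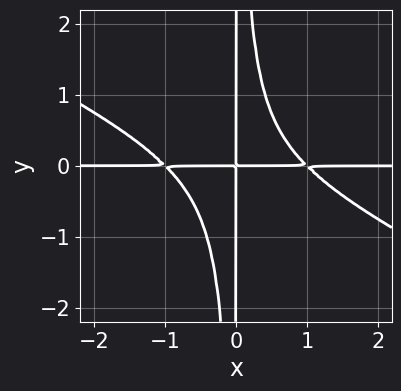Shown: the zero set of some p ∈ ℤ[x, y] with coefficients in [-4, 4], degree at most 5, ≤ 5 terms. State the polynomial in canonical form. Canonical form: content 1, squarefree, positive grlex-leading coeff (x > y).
x^3*y + 2*x^2*y^2 - x*y

deg p = 4. No degree-3 curve has this shape.
Observable constraints: every point of the y-axis in the box is on the curve; every point of the x-axis in the box is on the curve.
Together with the visible shape, these determine p as stated.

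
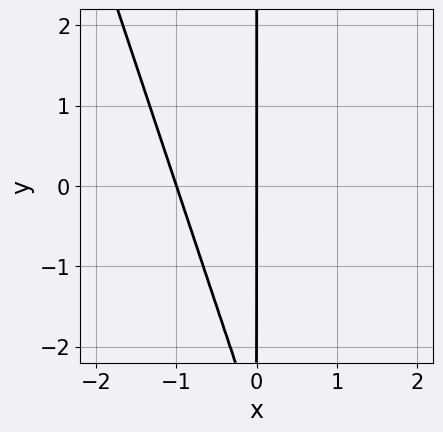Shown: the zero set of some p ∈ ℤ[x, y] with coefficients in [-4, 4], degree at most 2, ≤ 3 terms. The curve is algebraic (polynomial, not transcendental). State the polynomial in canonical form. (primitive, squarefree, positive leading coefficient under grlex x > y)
3*x^2 + x*y + 3*x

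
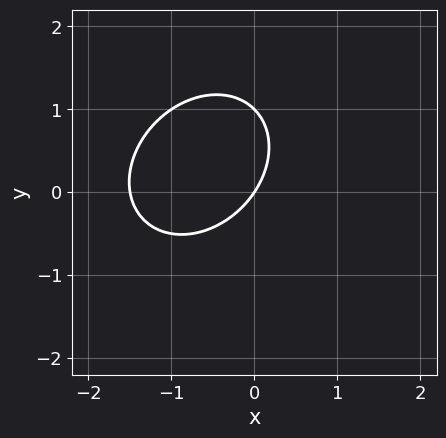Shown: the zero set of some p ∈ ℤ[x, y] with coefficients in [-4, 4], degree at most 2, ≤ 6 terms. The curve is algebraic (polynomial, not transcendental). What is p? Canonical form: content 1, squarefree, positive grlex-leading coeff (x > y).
First, the degree is 2 — no degree-1 curve has this shape.
Then, from the visible intercepts: the y-axis gridline crossings are at y ∈ {0, 1}; it crosses the x-axis at the gridline x = 0.
Finally, these observations pin down the coefficients.

2*x^2 - x*y + 2*y^2 + 3*x - 2*y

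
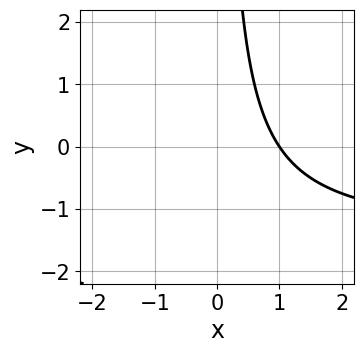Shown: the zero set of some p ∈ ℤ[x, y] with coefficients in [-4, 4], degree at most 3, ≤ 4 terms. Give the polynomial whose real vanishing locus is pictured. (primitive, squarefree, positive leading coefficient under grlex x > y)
2*x*y + 3*x - 3

(a) deg p = 2.
(b) Checking where it meets the axes: it meets the x-axis at x = 1 (among the integer gridlines); no y-intercept at any integer in the box.
(c) These observations pin down the coefficients.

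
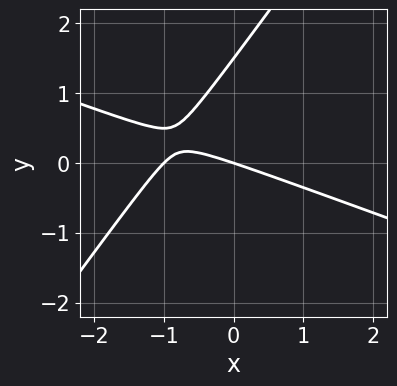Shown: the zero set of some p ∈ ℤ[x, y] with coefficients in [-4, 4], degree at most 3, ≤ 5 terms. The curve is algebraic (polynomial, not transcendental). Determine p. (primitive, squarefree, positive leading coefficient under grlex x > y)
x^2 + 2*x*y - 2*y^2 + x + 3*y

1. deg p = 2.
2. Reading off the gridlines: the x-axis gridline crossings are at x ∈ {-1, 0}; it meets the y-axis at y = 0 (among the integer gridlines).
3. The integer polynomial consistent with all of this is the stated p.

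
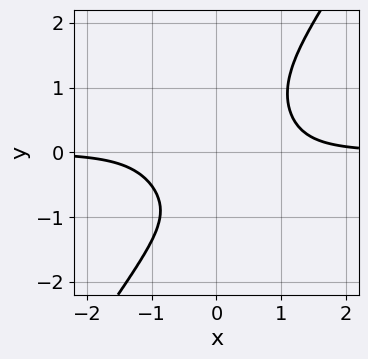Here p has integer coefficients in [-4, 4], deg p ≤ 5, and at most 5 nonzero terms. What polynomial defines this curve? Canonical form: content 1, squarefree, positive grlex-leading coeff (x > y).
First, degree: no degree-3 curve has this shape, so deg p = 4.
Then, from the visible intercepts: no x-intercept at any integer in the box; it misses every integer gridline on the y-axis.
Finally, together with the visible shape, these determine p as stated.

3*x^3*y - y^4 - y - 2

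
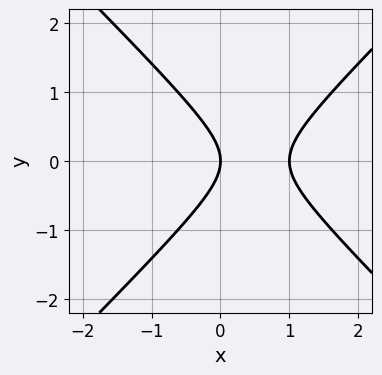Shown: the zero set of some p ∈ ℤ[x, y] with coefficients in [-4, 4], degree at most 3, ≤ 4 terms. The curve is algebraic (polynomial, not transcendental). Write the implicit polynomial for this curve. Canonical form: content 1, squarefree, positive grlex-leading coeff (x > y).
x^2 - y^2 - x

First, degree: a generic line meets the curve in up to 2 points, so deg p = 2.
Next, symmetries: mirror symmetry y ↦ −y ⇒ only even powers of y.
Next, observable constraints: it crosses the y-axis at the gridline y = 0; the x-axis gridline crossings are at x ∈ {0, 1}.
Finally, these observations pin down the coefficients.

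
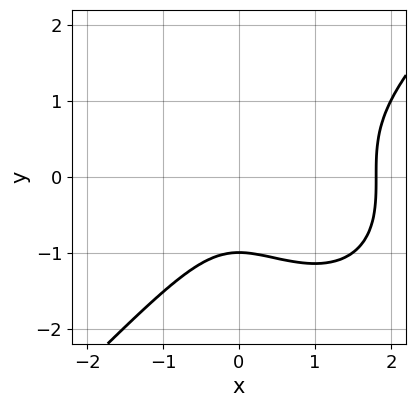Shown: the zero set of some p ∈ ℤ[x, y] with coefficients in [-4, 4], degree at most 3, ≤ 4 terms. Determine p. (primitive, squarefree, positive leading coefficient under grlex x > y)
2*x^3 - 2*y^3 - 3*x^2 - 2

Degree: no degree-2 curve has this shape, so deg p = 3.
Against the integer gridlines: it meets the y-axis at y = -1 (among the integer gridlines).
Assembling these constraints gives the stated polynomial.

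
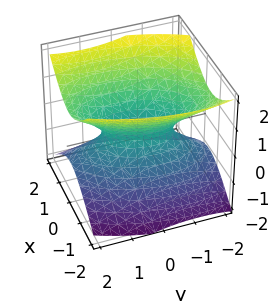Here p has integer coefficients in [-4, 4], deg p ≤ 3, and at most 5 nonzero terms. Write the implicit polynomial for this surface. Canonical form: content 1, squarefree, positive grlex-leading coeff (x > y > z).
3*x^2 - x*y + y^2 - 3*z^2 - 1

First, the degree is 2 — no degree-1 surface has this shape.
Then, checking where it meets the axes: among the integer gridlines, it crosses the y-axis at y ∈ {-1, 1}; the surface avoids every integer z-axis point in the box.
Finally, these observations pin down the coefficients.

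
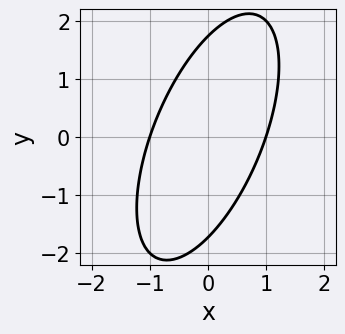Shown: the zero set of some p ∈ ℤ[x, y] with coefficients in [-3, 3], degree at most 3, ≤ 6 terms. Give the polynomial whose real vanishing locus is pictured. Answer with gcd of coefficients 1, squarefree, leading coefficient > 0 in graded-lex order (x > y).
3*x^2 - 2*x*y + y^2 - 3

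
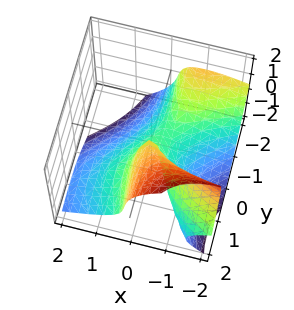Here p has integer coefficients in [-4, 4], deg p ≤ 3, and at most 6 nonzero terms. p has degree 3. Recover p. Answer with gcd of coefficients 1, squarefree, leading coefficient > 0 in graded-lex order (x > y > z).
2*x*y^2 + 3*x*y*z + 2*z^3 + 3*x^2 - y

(a) Degree: the shape is more complex than any degree-2 surface, so deg p = 3.
(b) Observable constraints: one y-axis crossing is at y = 0; it crosses the x-axis at the gridline x = 0; it crosses the z-axis at the gridline z = 0.
(c) Together with the visible shape, these determine p as stated.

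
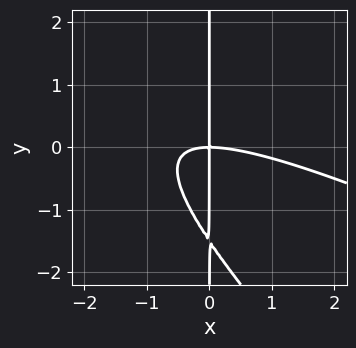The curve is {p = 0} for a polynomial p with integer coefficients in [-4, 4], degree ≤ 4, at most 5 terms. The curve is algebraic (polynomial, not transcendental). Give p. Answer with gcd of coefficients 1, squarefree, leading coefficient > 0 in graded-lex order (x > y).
deg p = 3. The shape is more complex than any degree-2 curve.
From the axis intercepts and sections: one x-axis crossing is at x = 0; the visible y-axis segment lies entirely on the curve.
Assembling these constraints gives the stated polynomial.

x^3 + 3*x^2*y + 2*x*y^2 + 3*x*y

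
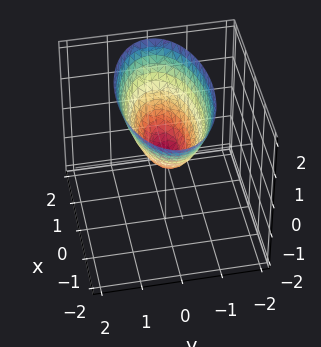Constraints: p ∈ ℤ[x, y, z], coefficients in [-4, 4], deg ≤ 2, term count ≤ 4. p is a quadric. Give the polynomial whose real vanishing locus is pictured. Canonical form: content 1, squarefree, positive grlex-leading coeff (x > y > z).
x^2 + 3*y^2 - 2*z

1. Degree: a single bowl opening along one axis; a quadric, so deg p = 2.
2. Symmetries: mirror symmetry y ↦ −y ⇒ only even powers of y; mirror symmetry x ↦ −x ⇒ only even powers of x.
3. From the axis intercepts and sections: it meets the z-axis at z = 0 (among the integer gridlines); one x-axis crossing is at x = 0; it meets the y-axis at y = 0 (among the integer gridlines).
4. These observations pin down the coefficients.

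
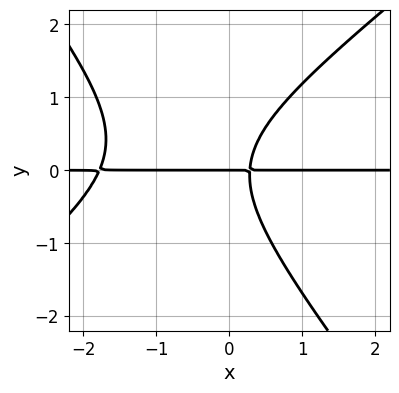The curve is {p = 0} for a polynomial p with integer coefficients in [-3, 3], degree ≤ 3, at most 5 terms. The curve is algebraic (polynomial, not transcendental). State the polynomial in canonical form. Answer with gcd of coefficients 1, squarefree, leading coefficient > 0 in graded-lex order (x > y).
2*x^2*y - x*y^2 - 2*y^3 + 3*x*y - y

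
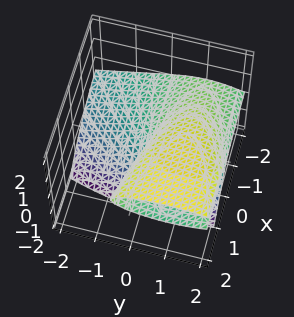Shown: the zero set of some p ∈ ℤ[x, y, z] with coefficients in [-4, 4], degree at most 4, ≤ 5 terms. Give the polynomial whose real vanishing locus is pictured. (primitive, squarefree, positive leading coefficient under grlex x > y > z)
3*x*z^2 + 2*z^3 - 3*x*z + y^2 - 2*y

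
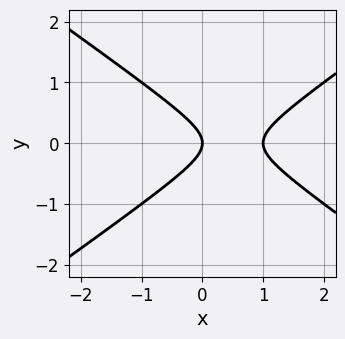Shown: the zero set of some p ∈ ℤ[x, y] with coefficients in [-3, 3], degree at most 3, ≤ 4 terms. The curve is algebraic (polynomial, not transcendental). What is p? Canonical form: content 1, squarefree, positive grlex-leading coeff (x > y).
x^2 - 2*y^2 - x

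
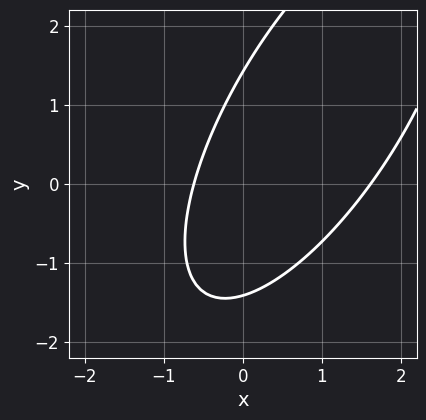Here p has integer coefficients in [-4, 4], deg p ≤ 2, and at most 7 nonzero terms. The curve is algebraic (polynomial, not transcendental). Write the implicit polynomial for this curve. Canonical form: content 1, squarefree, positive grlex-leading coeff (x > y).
2*x^2 - 2*x*y + y^2 - 2*x - 2

First, degree: a generic line meets the curve in up to 2 points, so deg p = 2.
Finally, matching integer coefficients to the picture gives p.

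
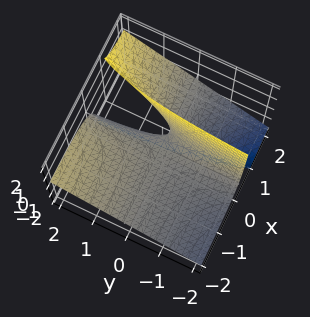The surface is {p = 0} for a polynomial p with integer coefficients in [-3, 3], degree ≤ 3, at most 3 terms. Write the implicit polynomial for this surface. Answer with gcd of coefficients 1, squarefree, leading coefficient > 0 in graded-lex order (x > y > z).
The degree is 2 — the shape is more complex than any degree-1 surface.
From the axis intercepts and sections: every point of the x-axis in the box is on the surface; it meets the z-axis at z = 0 (among the integer gridlines); the visible y-axis segment lies entirely on the surface.
Solving for integer coefficients yields p as stated.

x*y - 2*x*z + z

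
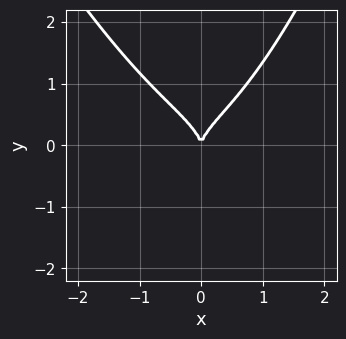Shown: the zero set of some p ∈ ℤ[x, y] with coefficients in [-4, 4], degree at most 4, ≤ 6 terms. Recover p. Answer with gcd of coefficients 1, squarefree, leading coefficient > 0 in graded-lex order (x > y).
First, deg p = 4. The shape is more complex than any degree-3 curve.
Then, against the integer gridlines: it meets the y-axis at y = 0 (among the integer gridlines); it crosses the x-axis at the gridline x = 0.
Finally, the integer polynomial consistent with all of this is the stated p.

3*x^4 + x^3*y - 3*y^3 + 3*x^2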